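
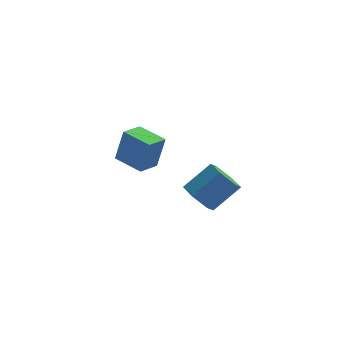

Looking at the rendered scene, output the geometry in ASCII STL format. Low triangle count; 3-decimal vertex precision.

solid 
facet normal -0.719 -0.288 -0.632
outer loop
vertex -0.871 -3.649 2.599
vertex -1.545 -3.362 3.235
vertex -1.209 -2.741 2.57
endloop
endfacet
facet normal 0.601 0.199 -0.774
outer loop
vertex -0.871 -3.649 2.599
vertex -1.209 -2.741 2.57
vertex 0.438 -3.125 3.749
endloop
endfacet
facet normal 0.601 0.199 -0.774
outer loop
vertex 0.438 -3.125 3.749
vertex -1.209 -2.741 2.57
vertex 0.1 -2.216 3.72
endloop
endfacet
facet normal 0.720 0.288 0.632
outer loop
vertex 0.438 -3.125 3.749
vertex 0.1 -2.216 3.72
vertex -0.235 -2.838 4.385
endloop
endfacet
facet normal -0.719 -0.288 -0.632
outer loop
vertex -1.209 -2.741 2.57
vertex -1.545 -3.362 3.235
vertex -1.883 -2.454 3.206
endloop
endfacet
facet normal -0.002 0.911 -0.413
outer loop
vertex -1.209 -2.741 2.57
vertex -1.883 -2.454 3.206
vertex 0.1 -2.216 3.72
endloop
endfacet
facet normal -0.002 0.911 -0.413
outer loop
vertex 0.1 -2.216 3.72
vertex -1.883 -2.454 3.206
vertex -0.574 -1.929 4.356
endloop
endfacet
facet normal 0.719 0.288 0.632
outer loop
vertex 0.1 -2.216 3.72
vertex -0.574 -1.929 4.356
vertex -0.235 -2.838 4.385
endloop
endfacet
facet normal -0.720 -0.288 -0.632
outer loop
vertex -1.883 -2.454 3.206
vertex -1.545 -3.362 3.235
vertex -2.218 -3.075 3.871
endloop
endfacet
facet normal -0.603 0.712 0.361
outer loop
vertex -1.883 -2.454 3.206
vertex -2.218 -3.075 3.871
vertex -0.574 -1.929 4.356
endloop
endfacet
facet normal -0.603 0.711 0.362
outer loop
vertex -0.574 -1.929 4.356
vertex -2.218 -3.075 3.871
vertex -0.909 -2.551 5.021
endloop
endfacet
facet normal 0.719 0.288 0.632
outer loop
vertex -0.574 -1.929 4.356
vertex -0.909 -2.551 5.021
vertex -0.235 -2.838 4.385
endloop
endfacet
facet normal -0.720 -0.288 -0.632
outer loop
vertex -2.218 -3.075 3.871
vertex -1.545 -3.362 3.235
vertex -1.88 -3.984 3.9
endloop
endfacet
facet normal -0.601 -0.199 0.774
outer loop
vertex -2.218 -3.075 3.871
vertex -1.88 -3.984 3.9
vertex -0.909 -2.551 5.021
endloop
endfacet
facet normal -0.601 -0.199 0.774
outer loop
vertex -0.909 -2.551 5.021
vertex -1.88 -3.984 3.9
vertex -0.571 -3.459 5.05
endloop
endfacet
facet normal 0.719 0.288 0.632
outer loop
vertex -0.909 -2.551 5.021
vertex -0.571 -3.459 5.05
vertex -0.235 -2.838 4.385
endloop
endfacet
facet normal -0.719 -0.288 -0.632
outer loop
vertex -1.88 -3.984 3.9
vertex -1.545 -3.362 3.235
vertex -1.206 -4.271 3.264
endloop
endfacet
facet normal 0.002 -0.911 0.413
outer loop
vertex -1.88 -3.984 3.9
vertex -1.206 -4.271 3.264
vertex -0.571 -3.459 5.05
endloop
endfacet
facet normal 0.002 -0.911 0.413
outer loop
vertex -0.571 -3.459 5.05
vertex -1.206 -4.271 3.264
vertex 0.103 -3.746 4.414
endloop
endfacet
facet normal 0.719 0.288 0.632
outer loop
vertex -0.571 -3.459 5.05
vertex 0.103 -3.746 4.414
vertex -0.235 -2.838 4.385
endloop
endfacet
facet normal -0.719 -0.288 -0.632
outer loop
vertex -1.206 -4.271 3.264
vertex -1.545 -3.362 3.235
vertex -0.871 -3.649 2.599
endloop
endfacet
facet normal 0.603 -0.711 -0.362
outer loop
vertex -1.206 -4.271 3.264
vertex -0.871 -3.649 2.599
vertex 0.103 -3.746 4.414
endloop
endfacet
facet normal 0.602 -0.712 -0.361
outer loop
vertex 0.103 -3.746 4.414
vertex -0.871 -3.649 2.599
vertex 0.438 -3.125 3.749
endloop
endfacet
facet normal 0.720 0.288 0.632
outer loop
vertex 0.103 -3.746 4.414
vertex 0.438 -3.125 3.749
vertex -0.235 -2.838 4.385
endloop
endfacet
facet normal -0.710 0.696 0.112
outer loop
vertex -4.697 2.754 3.689
vertex -3.853 3.66 3.41
vertex -5.132 2.601 1.877
endloop
endfacet
facet normal -0.665 -0.714 0.220
outer loop
vertex -3.947 1.44 1.69
vertex -4.697 2.754 3.689
vertex -5.132 2.601 1.877
endloop
endfacet
facet normal -0.710 0.695 0.112
outer loop
vertex -5.132 2.601 1.877
vertex -3.853 3.66 3.41
vertex -4.288 3.508 1.598
endloop
endfacet
facet normal -0.233 -0.081 -0.969
outer loop
vertex -4.288 3.508 1.598
vertex -3.947 1.44 1.69
vertex -5.132 2.601 1.877
endloop
endfacet
facet normal 0.233 0.082 0.969
outer loop
vertex -4.697 2.754 3.689
vertex -2.668 2.499 3.223
vertex -3.853 3.66 3.41
endloop
endfacet
facet normal -0.665 -0.714 0.220
outer loop
vertex -3.512 1.592 3.502
vertex -4.697 2.754 3.689
vertex -3.947 1.44 1.69
endloop
endfacet
facet normal 0.233 0.081 0.969
outer loop
vertex -3.512 1.592 3.502
vertex -2.668 2.499 3.223
vertex -4.697 2.754 3.689
endloop
endfacet
facet normal 0.665 0.714 -0.220
outer loop
vertex -3.853 3.66 3.41
vertex -2.668 2.499 3.223
vertex -4.288 3.508 1.598
endloop
endfacet
facet normal -0.233 -0.082 -0.969
outer loop
vertex -3.103 2.346 1.411
vertex -3.947 1.44 1.69
vertex -4.288 3.508 1.598
endloop
endfacet
facet normal 0.665 0.714 -0.220
outer loop
vertex -4.288 3.508 1.598
vertex -2.668 2.499 3.223
vertex -3.103 2.346 1.411
endloop
endfacet
facet normal 0.710 -0.696 -0.112
outer loop
vertex -3.103 2.346 1.411
vertex -3.512 1.592 3.502
vertex -3.947 1.44 1.69
endloop
endfacet
facet normal 0.710 -0.695 -0.112
outer loop
vertex -2.668 2.499 3.223
vertex -3.512 1.592 3.502
vertex -3.103 2.346 1.411
endloop
endfacet

endsolid


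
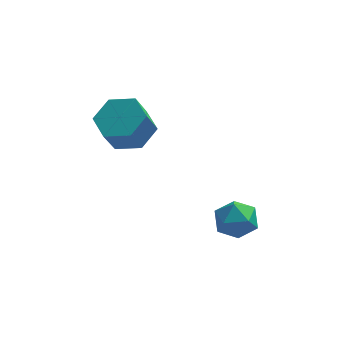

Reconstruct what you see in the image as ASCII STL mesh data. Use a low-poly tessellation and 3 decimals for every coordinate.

solid 
facet normal 0.260 0.419 -0.870
outer loop
vertex -1.131 -1.587 1.153
vertex -2.0 -1.469 0.95
vertex -1.551 -0.828 1.393
endloop
endfacet
facet normal 0.845 0.336 0.415
outer loop
vertex -1.131 -1.587 1.153
vertex -1.551 -0.828 1.393
vertex -1.431 -2.069 2.154
endloop
endfacet
facet normal 0.846 0.336 0.414
outer loop
vertex -1.431 -2.069 2.154
vertex -1.551 -0.828 1.393
vertex -1.85 -1.31 2.394
endloop
endfacet
facet normal -0.261 -0.419 0.870
outer loop
vertex -1.431 -2.069 2.154
vertex -1.85 -1.31 2.394
vertex -2.3 -1.951 1.95
endloop
endfacet
facet normal 0.260 0.419 -0.870
outer loop
vertex -1.551 -0.828 1.393
vertex -2.0 -1.469 0.95
vertex -2.419 -0.71 1.19
endloop
endfacet
facet normal 0.020 0.899 0.439
outer loop
vertex -1.551 -0.828 1.393
vertex -2.419 -0.71 1.19
vertex -1.85 -1.31 2.394
endloop
endfacet
facet normal 0.019 0.898 0.439
outer loop
vertex -1.85 -1.31 2.394
vertex -2.419 -0.71 1.19
vertex -2.719 -1.192 2.19
endloop
endfacet
facet normal -0.261 -0.419 0.870
outer loop
vertex -1.85 -1.31 2.394
vertex -2.719 -1.192 2.19
vertex -2.3 -1.951 1.95
endloop
endfacet
facet normal 0.261 0.419 -0.870
outer loop
vertex -2.419 -0.71 1.19
vertex -2.0 -1.469 0.95
vertex -2.869 -1.351 0.746
endloop
endfacet
facet normal -0.826 0.563 0.024
outer loop
vertex -2.419 -0.71 1.19
vertex -2.869 -1.351 0.746
vertex -2.719 -1.192 2.19
endloop
endfacet
facet normal -0.826 0.563 0.024
outer loop
vertex -2.719 -1.192 2.19
vertex -2.869 -1.351 0.746
vertex -3.169 -1.833 1.747
endloop
endfacet
facet normal -0.260 -0.419 0.870
outer loop
vertex -2.719 -1.192 2.19
vertex -3.169 -1.833 1.747
vertex -2.3 -1.951 1.95
endloop
endfacet
facet normal 0.261 0.419 -0.870
outer loop
vertex -2.869 -1.351 0.746
vertex -2.0 -1.469 0.95
vertex -2.45 -2.11 0.506
endloop
endfacet
facet normal -0.846 -0.336 -0.415
outer loop
vertex -2.869 -1.351 0.746
vertex -2.45 -2.11 0.506
vertex -3.169 -1.833 1.747
endloop
endfacet
facet normal -0.845 -0.337 -0.415
outer loop
vertex -3.169 -1.833 1.747
vertex -2.45 -2.11 0.506
vertex -2.749 -2.592 1.507
endloop
endfacet
facet normal -0.260 -0.419 0.870
outer loop
vertex -3.169 -1.833 1.747
vertex -2.749 -2.592 1.507
vertex -2.3 -1.951 1.95
endloop
endfacet
facet normal 0.261 0.419 -0.870
outer loop
vertex -2.45 -2.11 0.506
vertex -2.0 -1.469 0.95
vertex -1.581 -2.228 0.71
endloop
endfacet
facet normal -0.019 -0.899 -0.438
outer loop
vertex -2.45 -2.11 0.506
vertex -1.581 -2.228 0.71
vertex -2.749 -2.592 1.507
endloop
endfacet
facet normal -0.019 -0.898 -0.439
outer loop
vertex -2.749 -2.592 1.507
vertex -1.581 -2.228 0.71
vertex -1.881 -2.71 1.71
endloop
endfacet
facet normal -0.260 -0.419 0.870
outer loop
vertex -2.749 -2.592 1.507
vertex -1.881 -2.71 1.71
vertex -2.3 -1.951 1.95
endloop
endfacet
facet normal 0.260 0.419 -0.870
outer loop
vertex -1.581 -2.228 0.71
vertex -2.0 -1.469 0.95
vertex -1.131 -1.587 1.153
endloop
endfacet
facet normal 0.826 -0.563 -0.024
outer loop
vertex -1.581 -2.228 0.71
vertex -1.131 -1.587 1.153
vertex -1.881 -2.71 1.71
endloop
endfacet
facet normal 0.826 -0.563 -0.024
outer loop
vertex -1.881 -2.71 1.71
vertex -1.131 -1.587 1.153
vertex -1.431 -2.069 2.154
endloop
endfacet
facet normal -0.261 -0.419 0.870
outer loop
vertex -1.881 -2.71 1.71
vertex -1.431 -2.069 2.154
vertex -2.3 -1.951 1.95
endloop
endfacet
facet normal -0.643 -0.225 0.732
outer loop
vertex 0.783 -2.865 -1.78
vertex 1.097 -3.598 -1.729
vertex 1.395 -3.004 -1.285
endloop
endfacet
facet normal -0.487 0.472 0.735
outer loop
vertex 0.783 -2.865 -1.78
vertex 1.395 -3.004 -1.285
vertex 1.38 -2.336 -1.724
endloop
endfacet
facet normal -0.665 0.740 0.098
outer loop
vertex 0.783 -2.865 -1.78
vertex 1.38 -2.336 -1.724
vertex 1.072 -2.518 -2.439
endloop
endfacet
facet normal -0.931 0.209 -0.298
outer loop
vertex 0.783 -2.865 -1.78
vertex 1.072 -2.518 -2.439
vertex 0.898 -3.298 -2.442
endloop
endfacet
facet normal -0.918 -0.387 0.093
outer loop
vertex 0.783 -2.865 -1.78
vertex 0.898 -3.298 -2.442
vertex 1.097 -3.598 -1.729
endloop
endfacet
facet normal 0.219 0.539 0.813
outer loop
vertex 1.38 -2.336 -1.724
vertex 1.395 -3.004 -1.285
vertex 2.062 -2.742 -1.638
endloop
endfacet
facet normal -0.033 -0.588 0.809
outer loop
vertex 1.395 -3.004 -1.285
vertex 1.097 -3.598 -1.729
vertex 1.888 -3.522 -1.641
endloop
endfacet
facet normal -0.477 -0.850 -0.224
outer loop
vertex 1.097 -3.598 -1.729
vertex 0.898 -3.298 -2.442
vertex 1.58 -3.704 -2.356
endloop
endfacet
facet normal -0.500 0.115 -0.859
outer loop
vertex 0.898 -3.298 -2.442
vertex 1.072 -2.518 -2.439
vertex 1.565 -3.036 -2.795
endloop
endfacet
facet normal -0.069 0.973 -0.218
outer loop
vertex 1.072 -2.518 -2.439
vertex 1.38 -2.336 -1.724
vertex 1.863 -2.442 -2.351
endloop
endfacet
facet normal 0.931 -0.209 0.298
outer loop
vertex 2.177 -3.175 -2.3
vertex 2.062 -2.742 -1.638
vertex 1.888 -3.522 -1.641
endloop
endfacet
facet normal 0.665 -0.740 -0.098
outer loop
vertex 2.177 -3.175 -2.3
vertex 1.888 -3.522 -1.641
vertex 1.58 -3.704 -2.356
endloop
endfacet
facet normal 0.487 -0.472 -0.735
outer loop
vertex 2.177 -3.175 -2.3
vertex 1.58 -3.704 -2.356
vertex 1.565 -3.036 -2.795
endloop
endfacet
facet normal 0.643 0.225 -0.732
outer loop
vertex 2.177 -3.175 -2.3
vertex 1.565 -3.036 -2.795
vertex 1.863 -2.442 -2.351
endloop
endfacet
facet normal 0.918 0.387 -0.093
outer loop
vertex 2.177 -3.175 -2.3
vertex 1.863 -2.442 -2.351
vertex 2.062 -2.742 -1.638
endloop
endfacet
facet normal 0.500 -0.115 0.859
outer loop
vertex 1.888 -3.522 -1.641
vertex 2.062 -2.742 -1.638
vertex 1.395 -3.004 -1.285
endloop
endfacet
facet normal 0.069 -0.973 0.218
outer loop
vertex 1.58 -3.704 -2.356
vertex 1.888 -3.522 -1.641
vertex 1.097 -3.598 -1.729
endloop
endfacet
facet normal -0.219 -0.539 -0.813
outer loop
vertex 1.565 -3.036 -2.795
vertex 1.58 -3.704 -2.356
vertex 0.898 -3.298 -2.442
endloop
endfacet
facet normal 0.033 0.588 -0.809
outer loop
vertex 1.863 -2.442 -2.351
vertex 1.565 -3.036 -2.795
vertex 1.072 -2.518 -2.439
endloop
endfacet
facet normal 0.477 0.850 0.224
outer loop
vertex 2.062 -2.742 -1.638
vertex 1.863 -2.442 -2.351
vertex 1.38 -2.336 -1.724
endloop
endfacet

endsolid


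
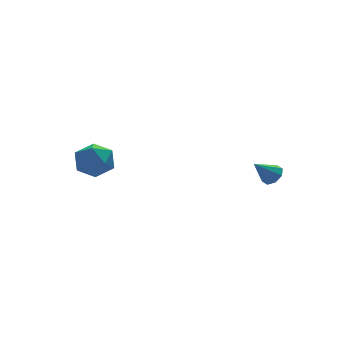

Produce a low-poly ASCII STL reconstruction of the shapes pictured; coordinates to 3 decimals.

solid 
facet normal 0.707 0.040 -0.706
outer loop
vertex 3.791 -4.004 0.2
vertex 3.392 -3.846 -0.191
vertex 3.742 -3.563 0.176
endloop
endfacet
facet normal 0.363 0.091 0.927
outer loop
vertex 3.791 -4.004 0.2
vertex 3.742 -3.563 0.176
vertex 2.508 -3.894 0.691
endloop
endfacet
facet normal 0.709 0.037 -0.705
outer loop
vertex 3.742 -3.563 0.176
vertex 3.392 -3.846 -0.191
vertex 3.489 -3.288 -0.064
endloop
endfacet
facet normal 0.103 0.706 0.701
outer loop
vertex 3.742 -3.563 0.176
vertex 3.489 -3.288 -0.064
vertex 2.508 -3.894 0.691
endloop
endfacet
facet normal 0.708 0.037 -0.705
outer loop
vertex 3.489 -3.288 -0.064
vertex 3.392 -3.846 -0.191
vertex 3.179 -3.34 -0.378
endloop
endfacet
facet normal -0.380 0.897 0.226
outer loop
vertex 3.489 -3.288 -0.064
vertex 3.179 -3.34 -0.378
vertex 2.508 -3.894 0.691
endloop
endfacet
facet normal 0.708 0.037 -0.705
outer loop
vertex 3.179 -3.34 -0.378
vertex 3.392 -3.846 -0.191
vertex 2.994 -3.688 -0.582
endloop
endfacet
facet normal -0.803 0.554 -0.217
outer loop
vertex 3.179 -3.34 -0.378
vertex 2.994 -3.688 -0.582
vertex 2.508 -3.894 0.691
endloop
endfacet
facet normal 0.708 0.039 -0.705
outer loop
vertex 2.994 -3.688 -0.582
vertex 3.392 -3.846 -0.191
vertex 3.043 -4.129 -0.557
endloop
endfacet
facet normal -0.920 -0.123 -0.371
outer loop
vertex 2.994 -3.688 -0.582
vertex 3.043 -4.129 -0.557
vertex 2.508 -3.894 0.691
endloop
endfacet
facet normal 0.708 0.039 -0.705
outer loop
vertex 3.043 -4.129 -0.557
vertex 3.392 -3.846 -0.191
vertex 3.296 -4.404 -0.318
endloop
endfacet
facet normal -0.662 -0.735 -0.145
outer loop
vertex 3.043 -4.129 -0.557
vertex 3.296 -4.404 -0.318
vertex 2.508 -3.894 0.691
endloop
endfacet
facet normal 0.708 0.039 -0.705
outer loop
vertex 3.296 -4.404 -0.318
vertex 3.392 -3.846 -0.191
vertex 3.606 -4.352 -0.004
endloop
endfacet
facet normal -0.178 -0.927 0.329
outer loop
vertex 3.296 -4.404 -0.318
vertex 3.606 -4.352 -0.004
vertex 2.508 -3.894 0.691
endloop
endfacet
facet normal 0.707 0.038 -0.706
outer loop
vertex 3.606 -4.352 -0.004
vertex 3.392 -3.846 -0.191
vertex 3.791 -4.004 0.2
endloop
endfacet
facet normal 0.246 -0.584 0.773
outer loop
vertex 3.606 -4.352 -0.004
vertex 3.791 -4.004 0.2
vertex 2.508 -3.894 0.691
endloop
endfacet
facet normal -0.742 -0.160 0.651
outer loop
vertex -3.453 2.128 -0.55
vertex -3.466 1.141 -0.808
vertex -2.868 1.461 -0.047
endloop
endfacet
facet normal -0.322 0.374 0.870
outer loop
vertex -3.453 2.128 -0.55
vertex -2.868 1.461 -0.047
vertex -2.495 2.376 -0.302
endloop
endfacet
facet normal -0.320 0.876 0.362
outer loop
vertex -3.453 2.128 -0.55
vertex -2.495 2.376 -0.302
vertex -2.863 2.621 -1.221
endloop
endfacet
facet normal -0.739 0.651 -0.171
outer loop
vertex -3.453 2.128 -0.55
vertex -2.863 2.621 -1.221
vertex -3.463 1.858 -1.534
endloop
endfacet
facet normal -1.000 0.011 0.007
outer loop
vertex -3.453 2.128 -0.55
vertex -3.463 1.858 -1.534
vertex -3.466 1.141 -0.808
endloop
endfacet
facet normal 0.342 0.121 0.932
outer loop
vertex -2.495 2.376 -0.302
vertex -2.868 1.461 -0.047
vertex -1.917 1.542 -0.406
endloop
endfacet
facet normal -0.338 -0.743 0.578
outer loop
vertex -2.868 1.461 -0.047
vertex -3.466 1.141 -0.808
vertex -2.517 0.779 -0.719
endloop
endfacet
facet normal -0.755 -0.465 -0.463
outer loop
vertex -3.466 1.141 -0.808
vertex -3.463 1.858 -1.534
vertex -2.885 1.024 -1.638
endloop
endfacet
facet normal -0.332 0.570 -0.752
outer loop
vertex -3.463 1.858 -1.534
vertex -2.863 2.621 -1.221
vertex -2.512 1.939 -1.893
endloop
endfacet
facet normal 0.345 0.932 0.110
outer loop
vertex -2.863 2.621 -1.221
vertex -2.495 2.376 -0.302
vertex -1.914 2.259 -1.132
endloop
endfacet
facet normal 0.739 -0.651 0.171
outer loop
vertex -1.927 1.272 -1.39
vertex -1.917 1.542 -0.406
vertex -2.517 0.779 -0.719
endloop
endfacet
facet normal 0.320 -0.876 -0.362
outer loop
vertex -1.927 1.272 -1.39
vertex -2.517 0.779 -0.719
vertex -2.885 1.024 -1.638
endloop
endfacet
facet normal 0.322 -0.374 -0.870
outer loop
vertex -1.927 1.272 -1.39
vertex -2.885 1.024 -1.638
vertex -2.512 1.939 -1.893
endloop
endfacet
facet normal 0.742 0.160 -0.651
outer loop
vertex -1.927 1.272 -1.39
vertex -2.512 1.939 -1.893
vertex -1.914 2.259 -1.132
endloop
endfacet
facet normal 1.000 -0.011 -0.007
outer loop
vertex -1.927 1.272 -1.39
vertex -1.914 2.259 -1.132
vertex -1.917 1.542 -0.406
endloop
endfacet
facet normal 0.332 -0.570 0.752
outer loop
vertex -2.517 0.779 -0.719
vertex -1.917 1.542 -0.406
vertex -2.868 1.461 -0.047
endloop
endfacet
facet normal -0.345 -0.932 -0.110
outer loop
vertex -2.885 1.024 -1.638
vertex -2.517 0.779 -0.719
vertex -3.466 1.141 -0.808
endloop
endfacet
facet normal -0.342 -0.121 -0.932
outer loop
vertex -2.512 1.939 -1.893
vertex -2.885 1.024 -1.638
vertex -3.463 1.858 -1.534
endloop
endfacet
facet normal 0.338 0.743 -0.578
outer loop
vertex -1.914 2.259 -1.132
vertex -2.512 1.939 -1.893
vertex -2.863 2.621 -1.221
endloop
endfacet
facet normal 0.755 0.465 0.463
outer loop
vertex -1.917 1.542 -0.406
vertex -1.914 2.259 -1.132
vertex -2.495 2.376 -0.302
endloop
endfacet

endsolid


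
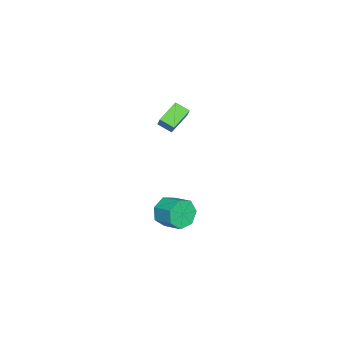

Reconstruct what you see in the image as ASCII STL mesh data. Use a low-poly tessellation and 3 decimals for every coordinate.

solid 
facet normal -0.513 -0.807 -0.292
outer loop
vertex 1.36 -1.079 -4.924
vertex 0.902 -1.068 -4.149
vertex 0.701 -0.659 -4.926
endloop
endfacet
facet normal 0.159 0.245 -0.956
outer loop
vertex 1.36 -1.079 -4.924
vertex 0.701 -0.659 -4.926
vertex 1.956 -0.143 -4.585
endloop
endfacet
facet normal 0.159 0.245 -0.956
outer loop
vertex 1.956 -0.143 -4.585
vertex 0.701 -0.659 -4.926
vertex 1.297 0.277 -4.587
endloop
endfacet
facet normal 0.513 0.807 0.292
outer loop
vertex 1.956 -0.143 -4.585
vertex 1.297 0.277 -4.587
vertex 1.498 -0.132 -3.811
endloop
endfacet
facet normal -0.514 -0.807 -0.292
outer loop
vertex 0.701 -0.659 -4.926
vertex 0.902 -1.068 -4.149
vertex 0.194 -0.547 -4.343
endloop
endfacet
facet normal -0.561 0.573 -0.598
outer loop
vertex 0.701 -0.659 -4.926
vertex 0.194 -0.547 -4.343
vertex 1.297 0.277 -4.587
endloop
endfacet
facet normal -0.561 0.573 -0.598
outer loop
vertex 1.297 0.277 -4.587
vertex 0.194 -0.547 -4.343
vertex 0.79 0.389 -4.004
endloop
endfacet
facet normal 0.514 0.807 0.292
outer loop
vertex 1.297 0.277 -4.587
vertex 0.79 0.389 -4.004
vertex 1.498 -0.132 -3.811
endloop
endfacet
facet normal -0.514 -0.807 -0.292
outer loop
vertex 0.194 -0.547 -4.343
vertex 0.902 -1.068 -4.149
vertex 0.22 -0.827 -3.614
endloop
endfacet
facet normal -0.857 0.470 0.211
outer loop
vertex 0.194 -0.547 -4.343
vertex 0.22 -0.827 -3.614
vertex 0.79 0.389 -4.004
endloop
endfacet
facet normal -0.857 0.470 0.212
outer loop
vertex 0.79 0.389 -4.004
vertex 0.22 -0.827 -3.614
vertex 0.816 0.108 -3.275
endloop
endfacet
facet normal 0.514 0.807 0.293
outer loop
vertex 0.79 0.389 -4.004
vertex 0.816 0.108 -3.275
vertex 1.498 -0.132 -3.811
endloop
endfacet
facet normal -0.514 -0.806 -0.293
outer loop
vertex 0.22 -0.827 -3.614
vertex 0.902 -1.068 -4.149
vertex 0.759 -1.289 -3.289
endloop
endfacet
facet normal -0.509 0.012 0.861
outer loop
vertex 0.22 -0.827 -3.614
vertex 0.759 -1.289 -3.289
vertex 0.816 0.108 -3.275
endloop
endfacet
facet normal -0.509 0.012 0.861
outer loop
vertex 0.816 0.108 -3.275
vertex 0.759 -1.289 -3.289
vertex 1.355 -0.353 -2.95
endloop
endfacet
facet normal 0.514 0.807 0.292
outer loop
vertex 0.816 0.108 -3.275
vertex 1.355 -0.353 -2.95
vertex 1.498 -0.132 -3.811
endloop
endfacet
facet normal -0.514 -0.806 -0.293
outer loop
vertex 0.759 -1.289 -3.289
vertex 0.902 -1.068 -4.149
vertex 1.406 -1.584 -3.612
endloop
endfacet
facet normal 0.223 -0.454 0.862
outer loop
vertex 0.759 -1.289 -3.289
vertex 1.406 -1.584 -3.612
vertex 1.355 -0.353 -2.95
endloop
endfacet
facet normal 0.223 -0.454 0.862
outer loop
vertex 1.355 -0.353 -2.95
vertex 1.406 -1.584 -3.612
vertex 2.002 -0.648 -3.273
endloop
endfacet
facet normal 0.514 0.807 0.292
outer loop
vertex 1.355 -0.353 -2.95
vertex 2.002 -0.648 -3.273
vertex 1.498 -0.132 -3.811
endloop
endfacet
facet normal -0.514 -0.806 -0.292
outer loop
vertex 1.406 -1.584 -3.612
vertex 0.902 -1.068 -4.149
vertex 1.673 -1.491 -4.339
endloop
endfacet
facet normal 0.787 -0.579 0.215
outer loop
vertex 1.406 -1.584 -3.612
vertex 1.673 -1.491 -4.339
vertex 2.002 -0.648 -3.273
endloop
endfacet
facet normal 0.786 -0.579 0.215
outer loop
vertex 2.002 -0.648 -3.273
vertex 1.673 -1.491 -4.339
vertex 2.27 -0.555 -4.001
endloop
endfacet
facet normal 0.514 0.807 0.292
outer loop
vertex 2.002 -0.648 -3.273
vertex 2.27 -0.555 -4.001
vertex 1.498 -0.132 -3.811
endloop
endfacet
facet normal -0.514 -0.806 -0.293
outer loop
vertex 1.673 -1.491 -4.339
vertex 0.902 -1.068 -4.149
vertex 1.36 -1.079 -4.924
endloop
endfacet
facet normal 0.758 -0.269 -0.595
outer loop
vertex 1.673 -1.491 -4.339
vertex 1.36 -1.079 -4.924
vertex 2.27 -0.555 -4.001
endloop
endfacet
facet normal 0.758 -0.267 -0.596
outer loop
vertex 2.27 -0.555 -4.001
vertex 1.36 -1.079 -4.924
vertex 1.956 -0.143 -4.585
endloop
endfacet
facet normal 0.514 0.806 0.293
outer loop
vertex 2.27 -0.555 -4.001
vertex 1.956 -0.143 -4.585
vertex 1.498 -0.132 -3.811
endloop
endfacet
facet normal -0.610 -0.265 -0.747
outer loop
vertex -0.543 -1.092 2.404
vertex -0.401 -0.365 2.03
vertex 0.471 -1.62 1.764
endloop
endfacet
facet normal -0.171 -0.876 0.451
outer loop
vertex 1.081 -1.355 2.51
vertex -0.543 -1.092 2.404
vertex 0.471 -1.62 1.764
endloop
endfacet
facet normal -0.610 -0.266 -0.746
outer loop
vertex 0.471 -1.62 1.764
vertex -0.401 -0.365 2.03
vertex 0.613 -0.893 1.389
endloop
endfacet
facet normal 0.773 -0.403 -0.489
outer loop
vertex 0.613 -0.893 1.389
vertex 1.081 -1.355 2.51
vertex 0.471 -1.62 1.764
endloop
endfacet
facet normal -0.773 0.403 0.489
outer loop
vertex -0.543 -1.092 2.404
vertex 0.209 -0.1 2.776
vertex -0.401 -0.365 2.03
endloop
endfacet
facet normal -0.171 -0.876 0.451
outer loop
vertex 0.067 -0.827 3.151
vertex -0.543 -1.092 2.404
vertex 1.081 -1.355 2.51
endloop
endfacet
facet normal -0.774 0.403 0.489
outer loop
vertex 0.067 -0.827 3.151
vertex 0.209 -0.1 2.776
vertex -0.543 -1.092 2.404
endloop
endfacet
facet normal 0.171 0.876 -0.451
outer loop
vertex -0.401 -0.365 2.03
vertex 0.209 -0.1 2.776
vertex 0.613 -0.893 1.389
endloop
endfacet
facet normal 0.774 -0.403 -0.489
outer loop
vertex 1.223 -0.628 2.136
vertex 1.081 -1.355 2.51
vertex 0.613 -0.893 1.389
endloop
endfacet
facet normal 0.172 0.876 -0.451
outer loop
vertex 0.613 -0.893 1.389
vertex 0.209 -0.1 2.776
vertex 1.223 -0.628 2.136
endloop
endfacet
facet normal 0.610 0.265 0.747
outer loop
vertex 1.223 -0.628 2.136
vertex 0.067 -0.827 3.151
vertex 1.081 -1.355 2.51
endloop
endfacet
facet normal 0.610 0.266 0.747
outer loop
vertex 0.209 -0.1 2.776
vertex 0.067 -0.827 3.151
vertex 1.223 -0.628 2.136
endloop
endfacet

endsolid


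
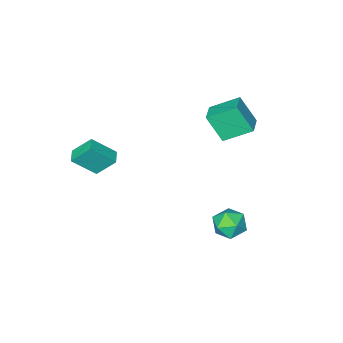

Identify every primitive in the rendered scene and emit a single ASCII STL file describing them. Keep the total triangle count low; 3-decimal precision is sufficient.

solid 
facet normal -0.143 0.401 0.905
outer loop
vertex -1.454 4.071 -2.144
vertex -2.424 3.511 -2.049
vertex -1.467 3.042 -1.69
endloop
endfacet
facet normal 0.553 0.330 0.765
outer loop
vertex -1.454 4.071 -2.144
vertex -1.467 3.042 -1.69
vertex -0.649 3.33 -2.406
endloop
endfacet
facet normal 0.697 0.697 0.170
outer loop
vertex -1.454 4.071 -2.144
vertex -0.649 3.33 -2.406
vertex -1.101 3.977 -3.208
endloop
endfacet
facet normal 0.089 0.994 -0.058
outer loop
vertex -1.454 4.071 -2.144
vertex -1.101 3.977 -3.208
vertex -2.198 4.088 -2.987
endloop
endfacet
facet normal -0.430 0.812 0.396
outer loop
vertex -1.454 4.071 -2.144
vertex -2.198 4.088 -2.987
vertex -2.424 3.511 -2.049
endloop
endfacet
facet normal 0.683 -0.359 0.636
outer loop
vertex -0.649 3.33 -2.406
vertex -1.467 3.042 -1.69
vertex -1.122 2.312 -2.473
endloop
endfacet
facet normal -0.443 -0.244 0.862
outer loop
vertex -1.467 3.042 -1.69
vertex -2.424 3.511 -2.049
vertex -2.219 2.423 -2.252
endloop
endfacet
facet normal -0.907 0.419 0.039
outer loop
vertex -2.424 3.511 -2.049
vertex -2.198 4.088 -2.987
vertex -2.671 3.07 -3.054
endloop
endfacet
facet normal -0.068 0.715 -0.696
outer loop
vertex -2.198 4.088 -2.987
vertex -1.101 3.977 -3.208
vertex -1.853 3.358 -3.77
endloop
endfacet
facet normal 0.916 0.234 -0.328
outer loop
vertex -1.101 3.977 -3.208
vertex -0.649 3.33 -2.406
vertex -0.896 2.889 -3.411
endloop
endfacet
facet normal -0.089 -0.994 0.058
outer loop
vertex -1.866 2.329 -3.316
vertex -1.122 2.312 -2.473
vertex -2.219 2.423 -2.252
endloop
endfacet
facet normal -0.697 -0.697 -0.170
outer loop
vertex -1.866 2.329 -3.316
vertex -2.219 2.423 -2.252
vertex -2.671 3.07 -3.054
endloop
endfacet
facet normal -0.553 -0.330 -0.765
outer loop
vertex -1.866 2.329 -3.316
vertex -2.671 3.07 -3.054
vertex -1.853 3.358 -3.77
endloop
endfacet
facet normal 0.143 -0.401 -0.905
outer loop
vertex -1.866 2.329 -3.316
vertex -1.853 3.358 -3.77
vertex -0.896 2.889 -3.411
endloop
endfacet
facet normal 0.430 -0.812 -0.396
outer loop
vertex -1.866 2.329 -3.316
vertex -0.896 2.889 -3.411
vertex -1.122 2.312 -2.473
endloop
endfacet
facet normal 0.068 -0.715 0.696
outer loop
vertex -2.219 2.423 -2.252
vertex -1.122 2.312 -2.473
vertex -1.467 3.042 -1.69
endloop
endfacet
facet normal -0.916 -0.234 0.328
outer loop
vertex -2.671 3.07 -3.054
vertex -2.219 2.423 -2.252
vertex -2.424 3.511 -2.049
endloop
endfacet
facet normal -0.683 0.359 -0.636
outer loop
vertex -1.853 3.358 -3.77
vertex -2.671 3.07 -3.054
vertex -2.198 4.088 -2.987
endloop
endfacet
facet normal 0.443 0.244 -0.862
outer loop
vertex -0.896 2.889 -3.411
vertex -1.853 3.358 -3.77
vertex -1.101 3.977 -3.208
endloop
endfacet
facet normal 0.907 -0.419 -0.039
outer loop
vertex -1.122 2.312 -2.473
vertex -0.896 2.889 -3.411
vertex -0.649 3.33 -2.406
endloop
endfacet
facet normal -0.722 -0.666 -0.189
outer loop
vertex -3.436 -0.93 3.987
vertex -4.751 0.21 4.994
vertex -3.891 0.045 2.289
endloop
endfacet
facet normal 0.654 -0.567 -0.501
outer loop
vertex -2.909 0.95 2.546
vertex -3.436 -0.93 3.987
vertex -3.891 0.045 2.289
endloop
endfacet
facet normal -0.722 -0.666 -0.189
outer loop
vertex -3.891 0.045 2.289
vertex -4.751 0.21 4.994
vertex -5.206 1.185 3.296
endloop
endfacet
facet normal -0.226 0.485 -0.845
outer loop
vertex -5.206 1.185 3.296
vertex -2.909 0.95 2.546
vertex -3.891 0.045 2.289
endloop
endfacet
facet normal 0.226 -0.485 0.845
outer loop
vertex -3.436 -0.93 3.987
vertex -3.769 1.115 5.251
vertex -4.751 0.21 4.994
endloop
endfacet
facet normal 0.654 -0.567 -0.501
outer loop
vertex -2.454 -0.025 4.244
vertex -3.436 -0.93 3.987
vertex -2.909 0.95 2.546
endloop
endfacet
facet normal 0.226 -0.485 0.845
outer loop
vertex -2.454 -0.025 4.244
vertex -3.769 1.115 5.251
vertex -3.436 -0.93 3.987
endloop
endfacet
facet normal -0.654 0.567 0.501
outer loop
vertex -4.751 0.21 4.994
vertex -3.769 1.115 5.251
vertex -5.206 1.185 3.296
endloop
endfacet
facet normal -0.226 0.485 -0.845
outer loop
vertex -4.224 2.09 3.553
vertex -2.909 0.95 2.546
vertex -5.206 1.185 3.296
endloop
endfacet
facet normal -0.654 0.567 0.501
outer loop
vertex -5.206 1.185 3.296
vertex -3.769 1.115 5.251
vertex -4.224 2.09 3.553
endloop
endfacet
facet normal 0.722 0.666 0.189
outer loop
vertex -4.224 2.09 3.553
vertex -2.454 -0.025 4.244
vertex -2.909 0.95 2.546
endloop
endfacet
facet normal 0.722 0.666 0.189
outer loop
vertex -3.769 1.115 5.251
vertex -2.454 -0.025 4.244
vertex -4.224 2.09 3.553
endloop
endfacet
facet normal -0.478 0.485 0.732
outer loop
vertex 2.971 -3.62 2.737
vertex 3.543 -2.918 2.646
vertex 1.793 -2.829 1.444
endloop
endfacet
facet normal -0.628 -0.772 0.100
outer loop
vertex 2.597 -3.642 0.214
vertex 2.971 -3.62 2.737
vertex 1.793 -2.829 1.444
endloop
endfacet
facet normal -0.479 0.484 0.733
outer loop
vertex 1.793 -2.829 1.444
vertex 3.543 -2.918 2.646
vertex 2.365 -2.126 1.353
endloop
endfacet
facet normal -0.614 0.412 -0.674
outer loop
vertex 2.365 -2.126 1.353
vertex 2.597 -3.642 0.214
vertex 1.793 -2.829 1.444
endloop
endfacet
facet normal 0.613 -0.412 0.674
outer loop
vertex 2.971 -3.62 2.737
vertex 4.347 -3.731 1.416
vertex 3.543 -2.918 2.646
endloop
endfacet
facet normal -0.628 -0.772 0.100
outer loop
vertex 3.775 -4.434 1.507
vertex 2.971 -3.62 2.737
vertex 2.597 -3.642 0.214
endloop
endfacet
facet normal 0.614 -0.412 0.674
outer loop
vertex 3.775 -4.434 1.507
vertex 4.347 -3.731 1.416
vertex 2.971 -3.62 2.737
endloop
endfacet
facet normal 0.628 0.772 -0.100
outer loop
vertex 3.543 -2.918 2.646
vertex 4.347 -3.731 1.416
vertex 2.365 -2.126 1.353
endloop
endfacet
facet normal -0.613 0.412 -0.674
outer loop
vertex 3.169 -2.94 0.123
vertex 2.597 -3.642 0.214
vertex 2.365 -2.126 1.353
endloop
endfacet
facet normal 0.628 0.772 -0.100
outer loop
vertex 2.365 -2.126 1.353
vertex 4.347 -3.731 1.416
vertex 3.169 -2.94 0.123
endloop
endfacet
facet normal 0.478 -0.485 -0.732
outer loop
vertex 3.169 -2.94 0.123
vertex 3.775 -4.434 1.507
vertex 2.597 -3.642 0.214
endloop
endfacet
facet normal 0.479 -0.484 -0.732
outer loop
vertex 4.347 -3.731 1.416
vertex 3.775 -4.434 1.507
vertex 3.169 -2.94 0.123
endloop
endfacet

endsolid


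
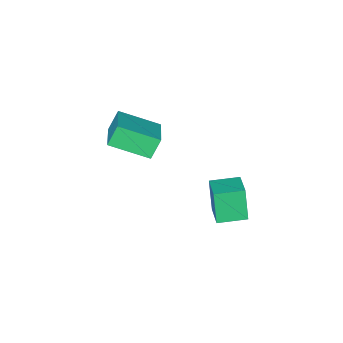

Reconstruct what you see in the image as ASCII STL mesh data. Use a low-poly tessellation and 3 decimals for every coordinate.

solid 
facet normal -0.609 -0.719 -0.334
outer loop
vertex 3.813 -1.724 -0.682
vertex 2.839 -0.627 -1.267
vertex 4.257 -1.742 -1.453
endloop
endfacet
facet normal 0.616 -0.694 0.371
outer loop
vertex 5.061 -0.793 -1.013
vertex 3.813 -1.724 -0.682
vertex 4.257 -1.742 -1.453
endloop
endfacet
facet normal -0.609 -0.720 -0.333
outer loop
vertex 4.257 -1.742 -1.453
vertex 2.839 -0.627 -1.267
vertex 3.282 -0.645 -2.039
endloop
endfacet
facet normal 0.498 -0.020 -0.867
outer loop
vertex 3.282 -0.645 -2.039
vertex 5.061 -0.793 -1.013
vertex 4.257 -1.742 -1.453
endloop
endfacet
facet normal -0.498 0.020 0.867
outer loop
vertex 3.813 -1.724 -0.682
vertex 3.643 0.322 -0.827
vertex 2.839 -0.627 -1.267
endloop
endfacet
facet normal 0.617 -0.695 0.370
outer loop
vertex 4.618 -0.775 -0.241
vertex 3.813 -1.724 -0.682
vertex 5.061 -0.793 -1.013
endloop
endfacet
facet normal -0.498 0.020 0.867
outer loop
vertex 4.618 -0.775 -0.241
vertex 3.643 0.322 -0.827
vertex 3.813 -1.724 -0.682
endloop
endfacet
facet normal -0.617 0.694 -0.370
outer loop
vertex 2.839 -0.627 -1.267
vertex 3.643 0.322 -0.827
vertex 3.282 -0.645 -2.039
endloop
endfacet
facet normal 0.498 -0.020 -0.867
outer loop
vertex 4.087 0.304 -1.598
vertex 5.061 -0.793 -1.013
vertex 3.282 -0.645 -2.039
endloop
endfacet
facet normal -0.616 0.695 -0.371
outer loop
vertex 3.282 -0.645 -2.039
vertex 3.643 0.322 -0.827
vertex 4.087 0.304 -1.598
endloop
endfacet
facet normal 0.610 0.719 0.333
outer loop
vertex 4.087 0.304 -1.598
vertex 4.618 -0.775 -0.241
vertex 5.061 -0.793 -1.013
endloop
endfacet
facet normal 0.609 0.720 0.334
outer loop
vertex 3.643 0.322 -0.827
vertex 4.618 -0.775 -0.241
vertex 4.087 0.304 -1.598
endloop
endfacet
facet normal -0.517 -0.795 -0.318
outer loop
vertex 3.091 2.122 -2.083
vertex 2.196 2.688 -2.043
vertex 3.272 2.494 -3.305
endloop
endfacet
facet normal 0.845 -0.534 -0.038
outer loop
vertex 3.804 3.312 -2.977
vertex 3.091 2.122 -2.083
vertex 3.272 2.494 -3.305
endloop
endfacet
facet normal -0.516 -0.795 -0.318
outer loop
vertex 3.272 2.494 -3.305
vertex 2.196 2.688 -2.043
vertex 2.376 3.06 -3.265
endloop
endfacet
facet normal 0.140 0.289 -0.947
outer loop
vertex 2.376 3.06 -3.265
vertex 3.804 3.312 -2.977
vertex 3.272 2.494 -3.305
endloop
endfacet
facet normal -0.140 -0.289 0.947
outer loop
vertex 3.091 2.122 -2.083
vertex 2.728 3.506 -1.715
vertex 2.196 2.688 -2.043
endloop
endfacet
facet normal 0.844 -0.535 -0.038
outer loop
vertex 3.624 2.94 -1.755
vertex 3.091 2.122 -2.083
vertex 3.804 3.312 -2.977
endloop
endfacet
facet normal -0.140 -0.289 0.947
outer loop
vertex 3.624 2.94 -1.755
vertex 2.728 3.506 -1.715
vertex 3.091 2.122 -2.083
endloop
endfacet
facet normal -0.845 0.534 0.038
outer loop
vertex 2.196 2.688 -2.043
vertex 2.728 3.506 -1.715
vertex 2.376 3.06 -3.265
endloop
endfacet
facet normal 0.140 0.288 -0.947
outer loop
vertex 2.909 3.878 -2.937
vertex 3.804 3.312 -2.977
vertex 2.376 3.06 -3.265
endloop
endfacet
facet normal -0.844 0.535 0.038
outer loop
vertex 2.376 3.06 -3.265
vertex 2.728 3.506 -1.715
vertex 2.909 3.878 -2.937
endloop
endfacet
facet normal 0.517 0.795 0.318
outer loop
vertex 2.909 3.878 -2.937
vertex 3.624 2.94 -1.755
vertex 3.804 3.312 -2.977
endloop
endfacet
facet normal 0.516 0.795 0.318
outer loop
vertex 2.728 3.506 -1.715
vertex 3.624 2.94 -1.755
vertex 2.909 3.878 -2.937
endloop
endfacet

endsolid


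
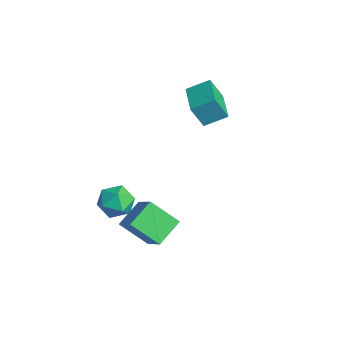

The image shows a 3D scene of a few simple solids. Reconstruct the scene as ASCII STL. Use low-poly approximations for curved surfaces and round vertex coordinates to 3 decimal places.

solid 
facet normal -0.777 -0.022 -0.629
outer loop
vertex 1.838 -1.653 -1.936
vertex 2.764 -0.475 -3.121
vertex 2.508 -2.967 -2.719
endloop
endfacet
facet normal -0.485 -0.617 0.620
outer loop
vertex 4.016 -2.925 -1.499
vertex 1.838 -1.653 -1.936
vertex 2.508 -2.967 -2.719
endloop
endfacet
facet normal -0.777 -0.022 -0.629
outer loop
vertex 2.508 -2.967 -2.719
vertex 2.764 -0.475 -3.121
vertex 3.434 -1.79 -3.904
endloop
endfacet
facet normal 0.401 -0.787 -0.469
outer loop
vertex 3.434 -1.79 -3.904
vertex 4.016 -2.925 -1.499
vertex 2.508 -2.967 -2.719
endloop
endfacet
facet normal -0.401 0.787 0.469
outer loop
vertex 1.838 -1.653 -1.936
vertex 4.272 -0.433 -1.901
vertex 2.764 -0.475 -3.121
endloop
endfacet
facet normal -0.485 -0.616 0.621
outer loop
vertex 3.346 -1.61 -0.716
vertex 1.838 -1.653 -1.936
vertex 4.016 -2.925 -1.499
endloop
endfacet
facet normal -0.401 0.787 0.468
outer loop
vertex 3.346 -1.61 -0.716
vertex 4.272 -0.433 -1.901
vertex 1.838 -1.653 -1.936
endloop
endfacet
facet normal 0.485 0.616 -0.620
outer loop
vertex 2.764 -0.475 -3.121
vertex 4.272 -0.433 -1.901
vertex 3.434 -1.79 -3.904
endloop
endfacet
facet normal 0.401 -0.787 -0.469
outer loop
vertex 4.942 -1.747 -2.684
vertex 4.016 -2.925 -1.499
vertex 3.434 -1.79 -3.904
endloop
endfacet
facet normal 0.484 0.617 -0.620
outer loop
vertex 3.434 -1.79 -3.904
vertex 4.272 -0.433 -1.901
vertex 4.942 -1.747 -2.684
endloop
endfacet
facet normal 0.777 0.022 0.629
outer loop
vertex 4.942 -1.747 -2.684
vertex 3.346 -1.61 -0.716
vertex 4.016 -2.925 -1.499
endloop
endfacet
facet normal 0.777 0.022 0.629
outer loop
vertex 4.272 -0.433 -1.901
vertex 3.346 -1.61 -0.716
vertex 4.942 -1.747 -2.684
endloop
endfacet
facet normal -0.963 0.266 0.029
outer loop
vertex -3.56 3.09 1.575
vertex -3.202 4.316 2.218
vertex -3.412 3.776 0.182
endloop
endfacet
facet normal -0.251 -0.858 -0.449
outer loop
vertex -1.418 3.224 0.122
vertex -3.56 3.09 1.575
vertex -3.412 3.776 0.182
endloop
endfacet
facet normal -0.963 0.266 0.029
outer loop
vertex -3.412 3.776 0.182
vertex -3.202 4.316 2.218
vertex -3.054 5.002 0.825
endloop
endfacet
facet normal 0.095 0.440 -0.893
outer loop
vertex -3.054 5.002 0.825
vertex -1.418 3.224 0.122
vertex -3.412 3.776 0.182
endloop
endfacet
facet normal -0.095 -0.440 0.893
outer loop
vertex -3.56 3.09 1.575
vertex -1.208 3.764 2.158
vertex -3.202 4.316 2.218
endloop
endfacet
facet normal -0.251 -0.858 -0.449
outer loop
vertex -1.566 2.538 1.515
vertex -3.56 3.09 1.575
vertex -1.418 3.224 0.122
endloop
endfacet
facet normal -0.095 -0.440 0.893
outer loop
vertex -1.566 2.538 1.515
vertex -1.208 3.764 2.158
vertex -3.56 3.09 1.575
endloop
endfacet
facet normal 0.251 0.858 0.449
outer loop
vertex -3.202 4.316 2.218
vertex -1.208 3.764 2.158
vertex -3.054 5.002 0.825
endloop
endfacet
facet normal 0.095 0.440 -0.893
outer loop
vertex -1.06 4.45 0.765
vertex -1.418 3.224 0.122
vertex -3.054 5.002 0.825
endloop
endfacet
facet normal 0.251 0.858 0.449
outer loop
vertex -3.054 5.002 0.825
vertex -1.208 3.764 2.158
vertex -1.06 4.45 0.765
endloop
endfacet
facet normal 0.963 -0.266 -0.029
outer loop
vertex -1.06 4.45 0.765
vertex -1.566 2.538 1.515
vertex -1.418 3.224 0.122
endloop
endfacet
facet normal 0.963 -0.266 -0.029
outer loop
vertex -1.208 3.764 2.158
vertex -1.566 2.538 1.515
vertex -1.06 4.45 0.765
endloop
endfacet
facet normal 0.153 0.554 0.818
outer loop
vertex 1.169 -1.6 -2.218
vertex 0.218 -1.929 -1.817
vertex 1.12 -2.492 -1.605
endloop
endfacet
facet normal 0.773 0.330 0.542
outer loop
vertex 1.169 -1.6 -2.218
vertex 1.12 -2.492 -1.605
vertex 1.738 -2.479 -2.494
endloop
endfacet
facet normal 0.814 0.567 -0.128
outer loop
vertex 1.169 -1.6 -2.218
vertex 1.738 -2.479 -2.494
vertex 1.22 -1.908 -3.255
endloop
endfacet
facet normal 0.219 0.938 -0.268
outer loop
vertex 1.169 -1.6 -2.218
vertex 1.22 -1.908 -3.255
vertex 0.28 -1.569 -2.836
endloop
endfacet
facet normal -0.188 0.930 0.317
outer loop
vertex 1.169 -1.6 -2.218
vertex 0.28 -1.569 -2.836
vertex 0.218 -1.929 -1.817
endloop
endfacet
facet normal 0.761 -0.384 0.523
outer loop
vertex 1.738 -2.479 -2.494
vertex 1.12 -2.492 -1.605
vertex 1.14 -3.351 -2.264
endloop
endfacet
facet normal -0.241 -0.021 0.970
outer loop
vertex 1.12 -2.492 -1.605
vertex 0.218 -1.929 -1.817
vertex 0.2 -3.012 -1.845
endloop
endfacet
facet normal -0.794 0.587 0.159
outer loop
vertex 0.218 -1.929 -1.817
vertex 0.28 -1.569 -2.836
vertex -0.318 -2.441 -2.606
endloop
endfacet
facet normal -0.134 0.601 -0.788
outer loop
vertex 0.28 -1.569 -2.836
vertex 1.22 -1.908 -3.255
vertex 0.3 -2.428 -3.495
endloop
endfacet
facet normal 0.827 0.001 -0.562
outer loop
vertex 1.22 -1.908 -3.255
vertex 1.738 -2.479 -2.494
vertex 1.202 -2.991 -3.283
endloop
endfacet
facet normal -0.219 -0.938 0.268
outer loop
vertex 0.251 -3.32 -2.882
vertex 1.14 -3.351 -2.264
vertex 0.2 -3.012 -1.845
endloop
endfacet
facet normal -0.814 -0.567 0.128
outer loop
vertex 0.251 -3.32 -2.882
vertex 0.2 -3.012 -1.845
vertex -0.318 -2.441 -2.606
endloop
endfacet
facet normal -0.773 -0.330 -0.542
outer loop
vertex 0.251 -3.32 -2.882
vertex -0.318 -2.441 -2.606
vertex 0.3 -2.428 -3.495
endloop
endfacet
facet normal -0.153 -0.554 -0.818
outer loop
vertex 0.251 -3.32 -2.882
vertex 0.3 -2.428 -3.495
vertex 1.202 -2.991 -3.283
endloop
endfacet
facet normal 0.188 -0.930 -0.317
outer loop
vertex 0.251 -3.32 -2.882
vertex 1.202 -2.991 -3.283
vertex 1.14 -3.351 -2.264
endloop
endfacet
facet normal 0.134 -0.601 0.788
outer loop
vertex 0.2 -3.012 -1.845
vertex 1.14 -3.351 -2.264
vertex 1.12 -2.492 -1.605
endloop
endfacet
facet normal -0.827 -0.001 0.562
outer loop
vertex -0.318 -2.441 -2.606
vertex 0.2 -3.012 -1.845
vertex 0.218 -1.929 -1.817
endloop
endfacet
facet normal -0.761 0.384 -0.523
outer loop
vertex 0.3 -2.428 -3.495
vertex -0.318 -2.441 -2.606
vertex 0.28 -1.569 -2.836
endloop
endfacet
facet normal 0.241 0.021 -0.970
outer loop
vertex 1.202 -2.991 -3.283
vertex 0.3 -2.428 -3.495
vertex 1.22 -1.908 -3.255
endloop
endfacet
facet normal 0.794 -0.587 -0.159
outer loop
vertex 1.14 -3.351 -2.264
vertex 1.202 -2.991 -3.283
vertex 1.738 -2.479 -2.494
endloop
endfacet

endsolid


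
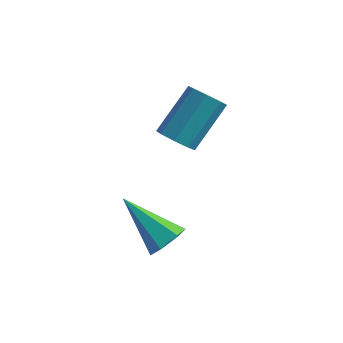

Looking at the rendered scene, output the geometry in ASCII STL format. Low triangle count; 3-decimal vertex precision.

solid 
facet normal 0.796 -0.149 -0.587
outer loop
vertex 3.417 -1.491 -3.564
vertex 3.015 -1.377 -4.138
vertex 3.348 -0.834 -3.824
endloop
endfacet
facet normal 0.352 0.376 0.857
outer loop
vertex 3.417 -1.491 -3.564
vertex 3.348 -0.834 -3.824
vertex 1.345 -1.063 -2.902
endloop
endfacet
facet normal 0.795 -0.148 -0.588
outer loop
vertex 3.348 -0.834 -3.824
vertex 3.015 -1.377 -4.138
vertex 2.946 -0.719 -4.397
endloop
endfacet
facet normal -0.016 0.978 0.208
outer loop
vertex 3.348 -0.834 -3.824
vertex 2.946 -0.719 -4.397
vertex 1.345 -1.063 -2.902
endloop
endfacet
facet normal 0.795 -0.148 -0.589
outer loop
vertex 2.946 -0.719 -4.397
vertex 3.015 -1.377 -4.138
vertex 2.612 -1.262 -4.711
endloop
endfacet
facet normal -0.591 0.644 -0.485
outer loop
vertex 2.946 -0.719 -4.397
vertex 2.612 -1.262 -4.711
vertex 1.345 -1.063 -2.902
endloop
endfacet
facet normal 0.794 -0.150 -0.589
outer loop
vertex 2.612 -1.262 -4.711
vertex 3.015 -1.377 -4.138
vertex 2.681 -1.919 -4.451
endloop
endfacet
facet normal -0.798 -0.292 -0.527
outer loop
vertex 2.612 -1.262 -4.711
vertex 2.681 -1.919 -4.451
vertex 1.345 -1.063 -2.902
endloop
endfacet
facet normal 0.794 -0.150 -0.589
outer loop
vertex 2.681 -1.919 -4.451
vertex 3.015 -1.377 -4.138
vertex 3.084 -2.034 -3.878
endloop
endfacet
facet normal -0.430 -0.894 0.123
outer loop
vertex 2.681 -1.919 -4.451
vertex 3.084 -2.034 -3.878
vertex 1.345 -1.063 -2.902
endloop
endfacet
facet normal 0.796 -0.149 -0.587
outer loop
vertex 3.084 -2.034 -3.878
vertex 3.015 -1.377 -4.138
vertex 3.417 -1.491 -3.564
endloop
endfacet
facet normal 0.145 -0.560 0.815
outer loop
vertex 3.084 -2.034 -3.878
vertex 3.417 -1.491 -3.564
vertex 1.345 -1.063 -2.902
endloop
endfacet
facet normal -0.240 -0.693 -0.680
outer loop
vertex 2.678 1.307 -1.93
vertex 2.024 1.288 -1.68
vertex 2.355 1.658 -2.174
endloop
endfacet
facet normal 0.761 0.301 -0.574
outer loop
vertex 2.678 1.307 -1.93
vertex 2.355 1.658 -2.174
vertex 3.15 2.671 -0.589
endloop
endfacet
facet normal 0.761 0.301 -0.574
outer loop
vertex 3.15 2.671 -0.589
vertex 2.355 1.658 -2.174
vertex 2.827 3.022 -0.833
endloop
endfacet
facet normal 0.239 0.693 0.680
outer loop
vertex 3.15 2.671 -0.589
vertex 2.827 3.022 -0.833
vertex 2.496 2.652 -0.34
endloop
endfacet
facet normal -0.239 -0.693 -0.680
outer loop
vertex 2.355 1.658 -2.174
vertex 2.024 1.288 -1.68
vertex 1.839 1.792 -2.129
endloop
endfacet
facet normal 0.112 0.677 -0.728
outer loop
vertex 2.355 1.658 -2.174
vertex 1.839 1.792 -2.129
vertex 2.827 3.022 -0.833
endloop
endfacet
facet normal 0.113 0.676 -0.728
outer loop
vertex 2.827 3.022 -0.833
vertex 1.839 1.792 -2.129
vertex 2.31 3.157 -0.788
endloop
endfacet
facet normal 0.240 0.692 0.681
outer loop
vertex 2.827 3.022 -0.833
vertex 2.31 3.157 -0.788
vertex 2.496 2.652 -0.34
endloop
endfacet
facet normal -0.239 -0.693 -0.680
outer loop
vertex 1.839 1.792 -2.129
vertex 2.024 1.288 -1.68
vertex 1.431 1.631 -1.821
endloop
endfacet
facet normal -0.602 0.655 -0.456
outer loop
vertex 1.839 1.792 -2.129
vertex 1.431 1.631 -1.821
vertex 2.31 3.157 -0.788
endloop
endfacet
facet normal -0.602 0.655 -0.456
outer loop
vertex 2.31 3.157 -0.788
vertex 1.431 1.631 -1.821
vertex 1.902 2.996 -0.48
endloop
endfacet
facet normal 0.241 0.692 0.680
outer loop
vertex 2.31 3.157 -0.788
vertex 1.902 2.996 -0.48
vertex 2.496 2.652 -0.34
endloop
endfacet
facet normal -0.239 -0.693 -0.680
outer loop
vertex 1.431 1.631 -1.821
vertex 2.024 1.288 -1.68
vertex 1.37 1.269 -1.431
endloop
endfacet
facet normal -0.964 0.252 0.083
outer loop
vertex 1.431 1.631 -1.821
vertex 1.37 1.269 -1.431
vertex 1.902 2.996 -0.48
endloop
endfacet
facet normal -0.964 0.250 0.085
outer loop
vertex 1.902 2.996 -0.48
vertex 1.37 1.269 -1.431
vertex 1.842 2.633 -0.09
endloop
endfacet
facet normal 0.240 0.692 0.681
outer loop
vertex 1.902 2.996 -0.48
vertex 1.842 2.633 -0.09
vertex 2.496 2.652 -0.34
endloop
endfacet
facet normal -0.239 -0.693 -0.680
outer loop
vertex 1.37 1.269 -1.431
vertex 2.024 1.288 -1.68
vertex 1.693 0.918 -1.187
endloop
endfacet
facet normal -0.761 -0.301 0.574
outer loop
vertex 1.37 1.269 -1.431
vertex 1.693 0.918 -1.187
vertex 1.842 2.633 -0.09
endloop
endfacet
facet normal -0.761 -0.301 0.574
outer loop
vertex 1.842 2.633 -0.09
vertex 1.693 0.918 -1.187
vertex 2.165 2.282 0.154
endloop
endfacet
facet normal 0.240 0.693 0.680
outer loop
vertex 1.842 2.633 -0.09
vertex 2.165 2.282 0.154
vertex 2.496 2.652 -0.34
endloop
endfacet
facet normal -0.240 -0.692 -0.681
outer loop
vertex 1.693 0.918 -1.187
vertex 2.024 1.288 -1.68
vertex 2.21 0.783 -1.232
endloop
endfacet
facet normal -0.113 -0.676 0.728
outer loop
vertex 1.693 0.918 -1.187
vertex 2.21 0.783 -1.232
vertex 2.165 2.282 0.154
endloop
endfacet
facet normal -0.112 -0.676 0.728
outer loop
vertex 2.165 2.282 0.154
vertex 2.21 0.783 -1.232
vertex 2.681 2.148 0.109
endloop
endfacet
facet normal 0.239 0.693 0.680
outer loop
vertex 2.165 2.282 0.154
vertex 2.681 2.148 0.109
vertex 2.496 2.652 -0.34
endloop
endfacet
facet normal -0.241 -0.692 -0.680
outer loop
vertex 2.21 0.783 -1.232
vertex 2.024 1.288 -1.68
vertex 2.618 0.944 -1.54
endloop
endfacet
facet normal 0.602 -0.655 0.456
outer loop
vertex 2.21 0.783 -1.232
vertex 2.618 0.944 -1.54
vertex 2.681 2.148 0.109
endloop
endfacet
facet normal 0.602 -0.655 0.456
outer loop
vertex 2.681 2.148 0.109
vertex 2.618 0.944 -1.54
vertex 3.089 2.309 -0.199
endloop
endfacet
facet normal 0.239 0.693 0.680
outer loop
vertex 2.681 2.148 0.109
vertex 3.089 2.309 -0.199
vertex 2.496 2.652 -0.34
endloop
endfacet
facet normal -0.240 -0.692 -0.681
outer loop
vertex 2.618 0.944 -1.54
vertex 2.024 1.288 -1.68
vertex 2.678 1.307 -1.93
endloop
endfacet
facet normal 0.965 -0.250 -0.084
outer loop
vertex 2.618 0.944 -1.54
vertex 2.678 1.307 -1.93
vertex 3.089 2.309 -0.199
endloop
endfacet
facet normal 0.964 -0.252 -0.083
outer loop
vertex 3.089 2.309 -0.199
vertex 2.678 1.307 -1.93
vertex 3.15 2.671 -0.589
endloop
endfacet
facet normal 0.239 0.693 0.680
outer loop
vertex 3.089 2.309 -0.199
vertex 3.15 2.671 -0.589
vertex 2.496 2.652 -0.34
endloop
endfacet

endsolid


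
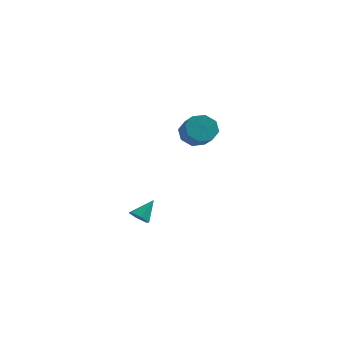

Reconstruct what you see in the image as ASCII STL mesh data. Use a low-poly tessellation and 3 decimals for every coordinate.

solid 
facet normal -0.440 -0.607 -0.662
outer loop
vertex -3.845 -3.907 -3.237
vertex -4.206 -4.21 -2.719
vertex -4.471 -3.654 -3.053
endloop
endfacet
facet normal 0.240 0.885 -0.400
outer loop
vertex -3.845 -3.907 -3.237
vertex -4.471 -3.654 -3.053
vertex -3.554 -3.31 -1.741
endloop
endfacet
facet normal -0.440 -0.607 -0.662
outer loop
vertex -4.471 -3.654 -3.053
vertex -4.206 -4.21 -2.719
vertex -4.832 -3.957 -2.535
endloop
endfacet
facet normal -0.514 0.847 0.137
outer loop
vertex -4.471 -3.654 -3.053
vertex -4.832 -3.957 -2.535
vertex -3.554 -3.31 -1.741
endloop
endfacet
facet normal -0.440 -0.608 -0.661
outer loop
vertex -4.832 -3.957 -2.535
vertex -4.206 -4.21 -2.719
vertex -4.566 -4.513 -2.201
endloop
endfacet
facet normal -0.586 0.192 0.787
outer loop
vertex -4.832 -3.957 -2.535
vertex -4.566 -4.513 -2.201
vertex -3.554 -3.31 -1.741
endloop
endfacet
facet normal -0.440 -0.608 -0.661
outer loop
vertex -4.566 -4.513 -2.201
vertex -4.206 -4.21 -2.719
vertex -3.94 -4.765 -2.386
endloop
endfacet
facet normal 0.095 -0.424 0.900
outer loop
vertex -4.566 -4.513 -2.201
vertex -3.94 -4.765 -2.386
vertex -3.554 -3.31 -1.741
endloop
endfacet
facet normal -0.439 -0.608 -0.662
outer loop
vertex -3.94 -4.765 -2.386
vertex -4.206 -4.21 -2.719
vertex -3.579 -4.462 -2.904
endloop
endfacet
facet normal 0.847 -0.386 0.364
outer loop
vertex -3.94 -4.765 -2.386
vertex -3.579 -4.462 -2.904
vertex -3.554 -3.31 -1.741
endloop
endfacet
facet normal -0.439 -0.608 -0.662
outer loop
vertex -3.579 -4.462 -2.904
vertex -4.206 -4.21 -2.719
vertex -3.845 -3.907 -3.237
endloop
endfacet
facet normal 0.920 0.269 -0.286
outer loop
vertex -3.579 -4.462 -2.904
vertex -3.845 -3.907 -3.237
vertex -3.554 -3.31 -1.741
endloop
endfacet
facet normal -0.427 0.670 -0.607
outer loop
vertex -1.948 3.769 -0.474
vertex -2.591 4.062 0.302
vertex -1.642 4.365 -0.031
endloop
endfacet
facet normal 0.820 0.004 -0.572
outer loop
vertex -1.948 3.769 -0.474
vertex -1.642 4.365 -0.031
vertex -1.346 2.824 0.382
endloop
endfacet
facet normal 0.820 0.004 -0.572
outer loop
vertex -1.346 2.824 0.382
vertex -1.642 4.365 -0.031
vertex -1.04 3.421 0.825
endloop
endfacet
facet normal 0.427 -0.670 0.608
outer loop
vertex -1.346 2.824 0.382
vertex -1.04 3.421 0.825
vertex -1.989 3.118 1.158
endloop
endfacet
facet normal -0.427 0.670 -0.607
outer loop
vertex -1.642 4.365 -0.031
vertex -2.591 4.062 0.302
vertex -1.893 4.784 0.608
endloop
endfacet
facet normal 0.849 0.529 -0.013
outer loop
vertex -1.642 4.365 -0.031
vertex -1.893 4.784 0.608
vertex -1.04 3.421 0.825
endloop
endfacet
facet normal 0.849 0.529 -0.013
outer loop
vertex -1.04 3.421 0.825
vertex -1.893 4.784 0.608
vertex -1.291 3.84 1.464
endloop
endfacet
facet normal 0.427 -0.670 0.607
outer loop
vertex -1.04 3.421 0.825
vertex -1.291 3.84 1.464
vertex -1.989 3.118 1.158
endloop
endfacet
facet normal -0.427 0.670 -0.607
outer loop
vertex -1.893 4.784 0.608
vertex -2.591 4.062 0.302
vertex -2.552 4.78 1.067
endloop
endfacet
facet normal 0.380 0.743 0.552
outer loop
vertex -1.893 4.784 0.608
vertex -2.552 4.78 1.067
vertex -1.291 3.84 1.464
endloop
endfacet
facet normal 0.380 0.743 0.552
outer loop
vertex -1.291 3.84 1.464
vertex -2.552 4.78 1.067
vertex -1.95 3.836 1.923
endloop
endfacet
facet normal 0.427 -0.670 0.607
outer loop
vertex -1.291 3.84 1.464
vertex -1.95 3.836 1.923
vertex -1.989 3.118 1.158
endloop
endfacet
facet normal -0.426 0.670 -0.607
outer loop
vertex -2.552 4.78 1.067
vertex -2.591 4.062 0.302
vertex -3.234 4.356 1.078
endloop
endfacet
facet normal -0.311 0.522 0.794
outer loop
vertex -2.552 4.78 1.067
vertex -3.234 4.356 1.078
vertex -1.95 3.836 1.923
endloop
endfacet
facet normal -0.312 0.521 0.795
outer loop
vertex -1.95 3.836 1.923
vertex -3.234 4.356 1.078
vertex -2.632 3.411 1.934
endloop
endfacet
facet normal 0.427 -0.670 0.607
outer loop
vertex -1.95 3.836 1.923
vertex -2.632 3.411 1.934
vertex -1.989 3.118 1.158
endloop
endfacet
facet normal -0.427 0.670 -0.608
outer loop
vertex -3.234 4.356 1.078
vertex -2.591 4.062 0.302
vertex -3.54 3.759 0.635
endloop
endfacet
facet normal -0.820 -0.004 0.572
outer loop
vertex -3.234 4.356 1.078
vertex -3.54 3.759 0.635
vertex -2.632 3.411 1.934
endloop
endfacet
facet normal -0.820 -0.004 0.572
outer loop
vertex -2.632 3.411 1.934
vertex -3.54 3.759 0.635
vertex -2.938 2.815 1.491
endloop
endfacet
facet normal 0.427 -0.670 0.607
outer loop
vertex -2.632 3.411 1.934
vertex -2.938 2.815 1.491
vertex -1.989 3.118 1.158
endloop
endfacet
facet normal -0.427 0.670 -0.607
outer loop
vertex -3.54 3.759 0.635
vertex -2.591 4.062 0.302
vertex -3.289 3.34 -0.004
endloop
endfacet
facet normal -0.849 -0.529 0.013
outer loop
vertex -3.54 3.759 0.635
vertex -3.289 3.34 -0.004
vertex -2.938 2.815 1.491
endloop
endfacet
facet normal -0.849 -0.529 0.013
outer loop
vertex -2.938 2.815 1.491
vertex -3.289 3.34 -0.004
vertex -2.687 2.396 0.852
endloop
endfacet
facet normal 0.427 -0.670 0.607
outer loop
vertex -2.938 2.815 1.491
vertex -2.687 2.396 0.852
vertex -1.989 3.118 1.158
endloop
endfacet
facet normal -0.427 0.670 -0.607
outer loop
vertex -3.289 3.34 -0.004
vertex -2.591 4.062 0.302
vertex -2.63 3.344 -0.463
endloop
endfacet
facet normal -0.380 -0.743 -0.552
outer loop
vertex -3.289 3.34 -0.004
vertex -2.63 3.344 -0.463
vertex -2.687 2.396 0.852
endloop
endfacet
facet normal -0.380 -0.743 -0.552
outer loop
vertex -2.687 2.396 0.852
vertex -2.63 3.344 -0.463
vertex -2.028 2.4 0.393
endloop
endfacet
facet normal 0.427 -0.670 0.607
outer loop
vertex -2.687 2.396 0.852
vertex -2.028 2.4 0.393
vertex -1.989 3.118 1.158
endloop
endfacet
facet normal -0.427 0.670 -0.607
outer loop
vertex -2.63 3.344 -0.463
vertex -2.591 4.062 0.302
vertex -1.948 3.769 -0.474
endloop
endfacet
facet normal 0.312 -0.521 -0.794
outer loop
vertex -2.63 3.344 -0.463
vertex -1.948 3.769 -0.474
vertex -2.028 2.4 0.393
endloop
endfacet
facet normal 0.311 -0.521 -0.795
outer loop
vertex -2.028 2.4 0.393
vertex -1.948 3.769 -0.474
vertex -1.346 2.824 0.382
endloop
endfacet
facet normal 0.426 -0.670 0.607
outer loop
vertex -2.028 2.4 0.393
vertex -1.346 2.824 0.382
vertex -1.989 3.118 1.158
endloop
endfacet

endsolid


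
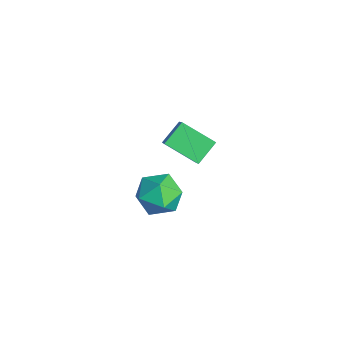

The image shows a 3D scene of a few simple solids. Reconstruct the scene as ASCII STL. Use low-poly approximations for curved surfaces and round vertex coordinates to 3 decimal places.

solid 
facet normal -0.575 -0.687 0.445
outer loop
vertex -0.588 0.394 2.589
vertex -2.067 0.696 1.144
vertex -0.07 -0.504 1.872
endloop
endfacet
facet normal 0.708 -0.144 0.692
outer loop
vertex 0.907 0.664 1.116
vertex -0.588 0.394 2.589
vertex -0.07 -0.504 1.872
endloop
endfacet
facet normal -0.575 -0.686 0.445
outer loop
vertex -0.07 -0.504 1.872
vertex -2.067 0.696 1.144
vertex -1.55 -0.202 0.427
endloop
endfacet
facet normal 0.411 -0.712 -0.569
outer loop
vertex -1.55 -0.202 0.427
vertex 0.907 0.664 1.116
vertex -0.07 -0.504 1.872
endloop
endfacet
facet normal -0.411 0.712 0.569
outer loop
vertex -0.588 0.394 2.589
vertex -1.09 1.864 0.388
vertex -2.067 0.696 1.144
endloop
endfacet
facet normal 0.708 -0.145 0.692
outer loop
vertex 0.39 1.562 1.833
vertex -0.588 0.394 2.589
vertex 0.907 0.664 1.116
endloop
endfacet
facet normal -0.411 0.712 0.569
outer loop
vertex 0.39 1.562 1.833
vertex -1.09 1.864 0.388
vertex -0.588 0.394 2.589
endloop
endfacet
facet normal -0.708 0.145 -0.691
outer loop
vertex -2.067 0.696 1.144
vertex -1.09 1.864 0.388
vertex -1.55 -0.202 0.427
endloop
endfacet
facet normal 0.411 -0.712 -0.569
outer loop
vertex -0.572 0.966 -0.329
vertex 0.907 0.664 1.116
vertex -1.55 -0.202 0.427
endloop
endfacet
facet normal -0.707 0.144 -0.692
outer loop
vertex -1.55 -0.202 0.427
vertex -1.09 1.864 0.388
vertex -0.572 0.966 -0.329
endloop
endfacet
facet normal 0.575 0.686 -0.445
outer loop
vertex -0.572 0.966 -0.329
vertex 0.39 1.562 1.833
vertex 0.907 0.664 1.116
endloop
endfacet
facet normal 0.575 0.687 -0.445
outer loop
vertex -1.09 1.864 0.388
vertex 0.39 1.562 1.833
vertex -0.572 0.966 -0.329
endloop
endfacet
facet normal 0.297 0.922 -0.250
outer loop
vertex 4.329 -1.295 2.002
vertex 3.389 -0.908 2.311
vertex 4.189 -0.978 3.006
endloop
endfacet
facet normal 0.853 0.521 -0.045
outer loop
vertex 4.329 -1.295 2.002
vertex 4.189 -0.978 3.006
vertex 4.724 -1.872 2.802
endloop
endfacet
facet normal 0.880 -0.051 -0.471
outer loop
vertex 4.329 -1.295 2.002
vertex 4.724 -1.872 2.802
vertex 4.256 -2.354 1.98
endloop
endfacet
facet normal 0.343 -0.004 -0.939
outer loop
vertex 4.329 -1.295 2.002
vertex 4.256 -2.354 1.98
vertex 3.431 -1.759 1.676
endloop
endfacet
facet normal -0.018 0.597 -0.802
outer loop
vertex 4.329 -1.295 2.002
vertex 3.431 -1.759 1.676
vertex 3.389 -0.908 2.311
endloop
endfacet
facet normal 0.728 0.294 0.619
outer loop
vertex 4.724 -1.872 2.802
vertex 4.189 -0.978 3.006
vertex 4.029 -1.841 3.604
endloop
endfacet
facet normal -0.170 0.942 0.290
outer loop
vertex 4.189 -0.978 3.006
vertex 3.389 -0.908 2.311
vertex 3.204 -1.246 3.3
endloop
endfacet
facet normal -0.679 0.417 -0.604
outer loop
vertex 3.389 -0.908 2.311
vertex 3.431 -1.759 1.676
vertex 2.736 -1.728 2.478
endloop
endfacet
facet normal -0.096 -0.555 -0.826
outer loop
vertex 3.431 -1.759 1.676
vertex 4.256 -2.354 1.98
vertex 3.271 -2.622 2.274
endloop
endfacet
facet normal 0.773 -0.630 -0.071
outer loop
vertex 4.256 -2.354 1.98
vertex 4.724 -1.872 2.802
vertex 4.071 -2.692 2.969
endloop
endfacet
facet normal -0.343 0.004 0.939
outer loop
vertex 3.131 -2.305 3.278
vertex 4.029 -1.841 3.604
vertex 3.204 -1.246 3.3
endloop
endfacet
facet normal -0.880 0.051 0.471
outer loop
vertex 3.131 -2.305 3.278
vertex 3.204 -1.246 3.3
vertex 2.736 -1.728 2.478
endloop
endfacet
facet normal -0.853 -0.521 0.045
outer loop
vertex 3.131 -2.305 3.278
vertex 2.736 -1.728 2.478
vertex 3.271 -2.622 2.274
endloop
endfacet
facet normal -0.297 -0.922 0.250
outer loop
vertex 3.131 -2.305 3.278
vertex 3.271 -2.622 2.274
vertex 4.071 -2.692 2.969
endloop
endfacet
facet normal 0.018 -0.597 0.802
outer loop
vertex 3.131 -2.305 3.278
vertex 4.071 -2.692 2.969
vertex 4.029 -1.841 3.604
endloop
endfacet
facet normal 0.096 0.555 0.826
outer loop
vertex 3.204 -1.246 3.3
vertex 4.029 -1.841 3.604
vertex 4.189 -0.978 3.006
endloop
endfacet
facet normal -0.773 0.630 0.071
outer loop
vertex 2.736 -1.728 2.478
vertex 3.204 -1.246 3.3
vertex 3.389 -0.908 2.311
endloop
endfacet
facet normal -0.728 -0.294 -0.619
outer loop
vertex 3.271 -2.622 2.274
vertex 2.736 -1.728 2.478
vertex 3.431 -1.759 1.676
endloop
endfacet
facet normal 0.170 -0.942 -0.290
outer loop
vertex 4.071 -2.692 2.969
vertex 3.271 -2.622 2.274
vertex 4.256 -2.354 1.98
endloop
endfacet
facet normal 0.679 -0.417 0.604
outer loop
vertex 4.029 -1.841 3.604
vertex 4.071 -2.692 2.969
vertex 4.724 -1.872 2.802
endloop
endfacet

endsolid


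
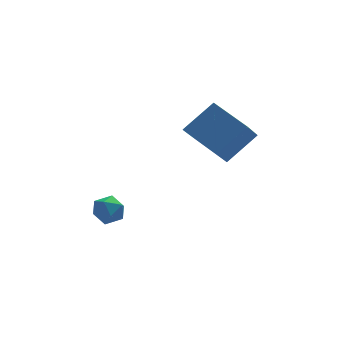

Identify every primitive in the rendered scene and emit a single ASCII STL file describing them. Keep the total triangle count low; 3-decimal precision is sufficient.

solid 
facet normal -0.436 -0.583 0.686
outer loop
vertex 3.122 -2.65 1.988
vertex 2.101 -1.029 2.717
vertex 1.659 -3.014 0.75
endloop
endfacet
facet normal 0.498 -0.791 -0.356
outer loop
vertex 2.439 -1.971 -0.477
vertex 3.122 -2.65 1.988
vertex 1.659 -3.014 0.75
endloop
endfacet
facet normal -0.435 -0.583 0.686
outer loop
vertex 1.659 -3.014 0.75
vertex 2.101 -1.029 2.717
vertex 0.639 -1.393 1.48
endloop
endfacet
facet normal -0.750 -0.186 -0.635
outer loop
vertex 0.639 -1.393 1.48
vertex 2.439 -1.971 -0.477
vertex 1.659 -3.014 0.75
endloop
endfacet
facet normal 0.750 0.187 0.635
outer loop
vertex 3.122 -2.65 1.988
vertex 2.881 0.014 1.49
vertex 2.101 -1.029 2.717
endloop
endfacet
facet normal 0.498 -0.791 -0.356
outer loop
vertex 3.901 -1.607 0.76
vertex 3.122 -2.65 1.988
vertex 2.439 -1.971 -0.477
endloop
endfacet
facet normal 0.750 0.186 0.634
outer loop
vertex 3.901 -1.607 0.76
vertex 2.881 0.014 1.49
vertex 3.122 -2.65 1.988
endloop
endfacet
facet normal -0.498 0.791 0.356
outer loop
vertex 2.101 -1.029 2.717
vertex 2.881 0.014 1.49
vertex 0.639 -1.393 1.48
endloop
endfacet
facet normal -0.750 -0.187 -0.635
outer loop
vertex 1.418 -0.35 0.252
vertex 2.439 -1.971 -0.477
vertex 0.639 -1.393 1.48
endloop
endfacet
facet normal -0.498 0.791 0.356
outer loop
vertex 0.639 -1.393 1.48
vertex 2.881 0.014 1.49
vertex 1.418 -0.35 0.252
endloop
endfacet
facet normal 0.435 0.583 -0.686
outer loop
vertex 1.418 -0.35 0.252
vertex 3.901 -1.607 0.76
vertex 2.439 -1.971 -0.477
endloop
endfacet
facet normal 0.435 0.583 -0.686
outer loop
vertex 2.881 0.014 1.49
vertex 3.901 -1.607 0.76
vertex 1.418 -0.35 0.252
endloop
endfacet
facet normal 0.289 -0.097 0.952
outer loop
vertex -2.128 0.111 -3.129
vertex -2.64 -0.536 -3.039
vertex -1.858 -0.658 -3.289
endloop
endfacet
facet normal 0.815 0.171 0.553
outer loop
vertex -2.128 0.111 -3.129
vertex -1.858 -0.658 -3.289
vertex -1.648 -0.031 -3.792
endloop
endfacet
facet normal 0.579 0.775 0.253
outer loop
vertex -2.128 0.111 -3.129
vertex -1.648 -0.031 -3.792
vertex -2.302 0.478 -3.853
endloop
endfacet
facet normal -0.093 0.879 0.468
outer loop
vertex -2.128 0.111 -3.129
vertex -2.302 0.478 -3.853
vertex -2.915 0.166 -3.388
endloop
endfacet
facet normal -0.272 0.341 0.900
outer loop
vertex -2.128 0.111 -3.129
vertex -2.915 0.166 -3.388
vertex -2.64 -0.536 -3.039
endloop
endfacet
facet normal 0.955 -0.295 0.031
outer loop
vertex -1.648 -0.031 -3.792
vertex -1.858 -0.658 -3.289
vertex -1.865 -0.766 -4.112
endloop
endfacet
facet normal 0.103 -0.729 0.677
outer loop
vertex -1.858 -0.658 -3.289
vertex -2.64 -0.536 -3.039
vertex -2.478 -1.078 -3.647
endloop
endfacet
facet normal -0.805 -0.021 0.593
outer loop
vertex -2.64 -0.536 -3.039
vertex -2.915 0.166 -3.388
vertex -3.132 -0.569 -3.708
endloop
endfacet
facet normal -0.514 0.851 -0.107
outer loop
vertex -2.915 0.166 -3.388
vertex -2.302 0.478 -3.853
vertex -2.922 0.058 -4.211
endloop
endfacet
facet normal 0.573 0.682 -0.455
outer loop
vertex -2.302 0.478 -3.853
vertex -1.648 -0.031 -3.792
vertex -2.14 -0.064 -4.461
endloop
endfacet
facet normal 0.093 -0.879 -0.468
outer loop
vertex -2.652 -0.711 -4.371
vertex -1.865 -0.766 -4.112
vertex -2.478 -1.078 -3.647
endloop
endfacet
facet normal -0.579 -0.775 -0.253
outer loop
vertex -2.652 -0.711 -4.371
vertex -2.478 -1.078 -3.647
vertex -3.132 -0.569 -3.708
endloop
endfacet
facet normal -0.815 -0.171 -0.553
outer loop
vertex -2.652 -0.711 -4.371
vertex -3.132 -0.569 -3.708
vertex -2.922 0.058 -4.211
endloop
endfacet
facet normal -0.289 0.097 -0.952
outer loop
vertex -2.652 -0.711 -4.371
vertex -2.922 0.058 -4.211
vertex -2.14 -0.064 -4.461
endloop
endfacet
facet normal 0.272 -0.341 -0.900
outer loop
vertex -2.652 -0.711 -4.371
vertex -2.14 -0.064 -4.461
vertex -1.865 -0.766 -4.112
endloop
endfacet
facet normal 0.514 -0.851 0.107
outer loop
vertex -2.478 -1.078 -3.647
vertex -1.865 -0.766 -4.112
vertex -1.858 -0.658 -3.289
endloop
endfacet
facet normal -0.573 -0.682 0.455
outer loop
vertex -3.132 -0.569 -3.708
vertex -2.478 -1.078 -3.647
vertex -2.64 -0.536 -3.039
endloop
endfacet
facet normal -0.955 0.295 -0.031
outer loop
vertex -2.922 0.058 -4.211
vertex -3.132 -0.569 -3.708
vertex -2.915 0.166 -3.388
endloop
endfacet
facet normal -0.103 0.729 -0.677
outer loop
vertex -2.14 -0.064 -4.461
vertex -2.922 0.058 -4.211
vertex -2.302 0.478 -3.853
endloop
endfacet
facet normal 0.805 0.021 -0.593
outer loop
vertex -1.865 -0.766 -4.112
vertex -2.14 -0.064 -4.461
vertex -1.648 -0.031 -3.792
endloop
endfacet

endsolid


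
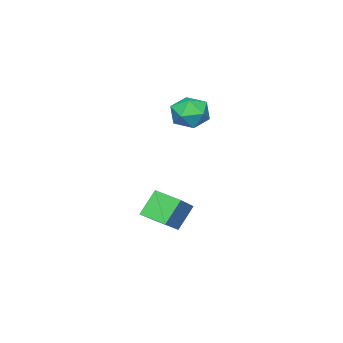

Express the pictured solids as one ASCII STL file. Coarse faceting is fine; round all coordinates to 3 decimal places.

solid 
facet normal -0.576 0.121 0.808
outer loop
vertex -0.532 1.092 0.438
vertex -0.752 2.175 0.119
vertex -2.169 0.445 -0.633
endloop
endfacet
facet normal 0.191 -0.942 0.277
outer loop
vertex -1.408 0.285 -1.699
vertex -0.532 1.092 0.438
vertex -2.169 0.445 -0.633
endloop
endfacet
facet normal -0.576 0.120 0.809
outer loop
vertex -2.169 0.445 -0.633
vertex -0.752 2.175 0.119
vertex -2.389 1.528 -0.951
endloop
endfacet
facet normal -0.794 -0.314 -0.520
outer loop
vertex -2.389 1.528 -0.951
vertex -1.408 0.285 -1.699
vertex -2.169 0.445 -0.633
endloop
endfacet
facet normal 0.794 0.314 0.520
outer loop
vertex -0.532 1.092 0.438
vertex 0.009 2.015 -0.947
vertex -0.752 2.175 0.119
endloop
endfacet
facet normal 0.191 -0.942 0.277
outer loop
vertex 0.229 0.932 -0.629
vertex -0.532 1.092 0.438
vertex -1.408 0.285 -1.699
endloop
endfacet
facet normal 0.795 0.314 0.520
outer loop
vertex 0.229 0.932 -0.629
vertex 0.009 2.015 -0.947
vertex -0.532 1.092 0.438
endloop
endfacet
facet normal -0.191 0.942 -0.278
outer loop
vertex -0.752 2.175 0.119
vertex 0.009 2.015 -0.947
vertex -2.389 1.528 -0.951
endloop
endfacet
facet normal -0.795 -0.314 -0.520
outer loop
vertex -1.628 1.368 -2.018
vertex -1.408 0.285 -1.699
vertex -2.389 1.528 -0.951
endloop
endfacet
facet normal -0.191 0.942 -0.277
outer loop
vertex -2.389 1.528 -0.951
vertex 0.009 2.015 -0.947
vertex -1.628 1.368 -2.018
endloop
endfacet
facet normal 0.576 -0.121 -0.808
outer loop
vertex -1.628 1.368 -2.018
vertex 0.229 0.932 -0.629
vertex -1.408 0.285 -1.699
endloop
endfacet
facet normal 0.576 -0.120 -0.808
outer loop
vertex 0.009 2.015 -0.947
vertex 0.229 0.932 -0.629
vertex -1.628 1.368 -2.018
endloop
endfacet
facet normal -0.913 0.404 0.046
outer loop
vertex -3.665 1.343 3.375
vertex -3.996 0.563 3.659
vertex -3.7 1.165 4.25
endloop
endfacet
facet normal -0.410 0.897 0.166
outer loop
vertex -3.665 1.343 3.375
vertex -3.7 1.165 4.25
vertex -2.977 1.56 3.903
endloop
endfacet
facet normal 0.020 0.915 -0.403
outer loop
vertex -3.665 1.343 3.375
vertex -2.977 1.56 3.903
vertex -2.827 1.202 3.097
endloop
endfacet
facet normal -0.217 0.435 -0.874
outer loop
vertex -3.665 1.343 3.375
vertex -2.827 1.202 3.097
vertex -3.457 0.586 2.947
endloop
endfacet
facet normal -0.793 0.119 -0.597
outer loop
vertex -3.665 1.343 3.375
vertex -3.457 0.586 2.947
vertex -3.996 0.563 3.659
endloop
endfacet
facet normal -0.024 0.684 0.729
outer loop
vertex -2.977 1.56 3.903
vertex -3.7 1.165 4.25
vertex -2.883 0.914 4.513
endloop
endfacet
facet normal -0.839 -0.111 0.533
outer loop
vertex -3.7 1.165 4.25
vertex -3.996 0.563 3.659
vertex -3.513 0.298 4.363
endloop
endfacet
facet normal -0.645 -0.572 -0.507
outer loop
vertex -3.996 0.563 3.659
vertex -3.457 0.586 2.947
vertex -3.363 -0.06 3.557
endloop
endfacet
facet normal 0.288 -0.062 -0.955
outer loop
vertex -3.457 0.586 2.947
vertex -2.827 1.202 3.097
vertex -2.64 0.335 3.21
endloop
endfacet
facet normal 0.672 0.715 -0.192
outer loop
vertex -2.827 1.202 3.097
vertex -2.977 1.56 3.903
vertex -2.344 0.937 3.801
endloop
endfacet
facet normal 0.217 -0.435 0.874
outer loop
vertex -2.675 0.157 4.085
vertex -2.883 0.914 4.513
vertex -3.513 0.298 4.363
endloop
endfacet
facet normal -0.020 -0.915 0.403
outer loop
vertex -2.675 0.157 4.085
vertex -3.513 0.298 4.363
vertex -3.363 -0.06 3.557
endloop
endfacet
facet normal 0.410 -0.897 -0.166
outer loop
vertex -2.675 0.157 4.085
vertex -3.363 -0.06 3.557
vertex -2.64 0.335 3.21
endloop
endfacet
facet normal 0.913 -0.404 -0.046
outer loop
vertex -2.675 0.157 4.085
vertex -2.64 0.335 3.21
vertex -2.344 0.937 3.801
endloop
endfacet
facet normal 0.793 -0.119 0.597
outer loop
vertex -2.675 0.157 4.085
vertex -2.344 0.937 3.801
vertex -2.883 0.914 4.513
endloop
endfacet
facet normal -0.288 0.062 0.955
outer loop
vertex -3.513 0.298 4.363
vertex -2.883 0.914 4.513
vertex -3.7 1.165 4.25
endloop
endfacet
facet normal -0.672 -0.715 0.192
outer loop
vertex -3.363 -0.06 3.557
vertex -3.513 0.298 4.363
vertex -3.996 0.563 3.659
endloop
endfacet
facet normal 0.024 -0.684 -0.729
outer loop
vertex -2.64 0.335 3.21
vertex -3.363 -0.06 3.557
vertex -3.457 0.586 2.947
endloop
endfacet
facet normal 0.839 0.111 -0.533
outer loop
vertex -2.344 0.937 3.801
vertex -2.64 0.335 3.21
vertex -2.827 1.202 3.097
endloop
endfacet
facet normal 0.645 0.572 0.507
outer loop
vertex -2.883 0.914 4.513
vertex -2.344 0.937 3.801
vertex -2.977 1.56 3.903
endloop
endfacet

endsolid
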